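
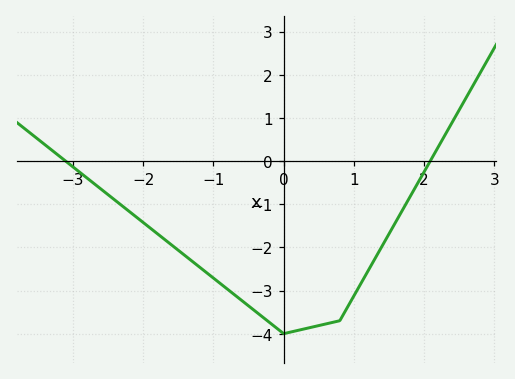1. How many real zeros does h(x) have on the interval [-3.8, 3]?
2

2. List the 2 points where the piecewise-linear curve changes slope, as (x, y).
(0, -4); (0.8, -3.7)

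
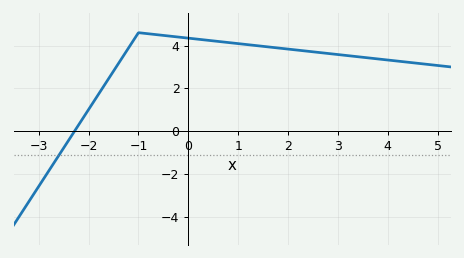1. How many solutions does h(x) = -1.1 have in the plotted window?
1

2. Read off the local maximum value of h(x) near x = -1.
4.6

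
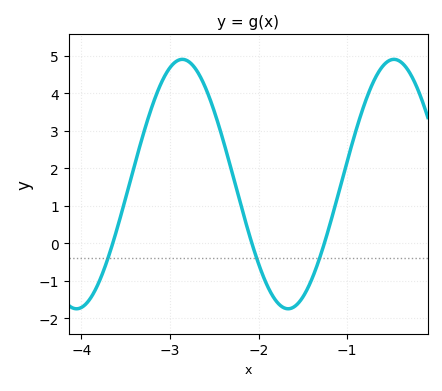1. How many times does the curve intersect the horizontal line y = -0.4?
3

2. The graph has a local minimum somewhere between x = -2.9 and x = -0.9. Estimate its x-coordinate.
-1.67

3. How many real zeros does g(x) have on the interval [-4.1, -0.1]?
3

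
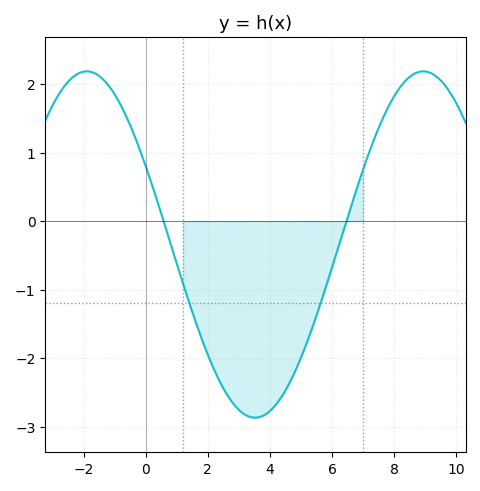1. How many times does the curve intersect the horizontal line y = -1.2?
2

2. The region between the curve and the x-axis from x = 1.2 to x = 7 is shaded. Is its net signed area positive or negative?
negative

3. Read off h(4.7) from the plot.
-2.3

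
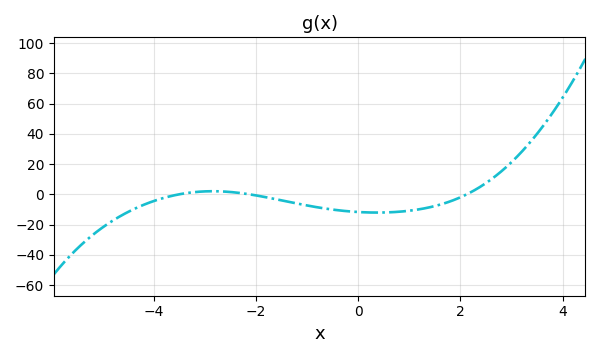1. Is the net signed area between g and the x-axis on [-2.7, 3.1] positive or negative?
negative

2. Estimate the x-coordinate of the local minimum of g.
0.369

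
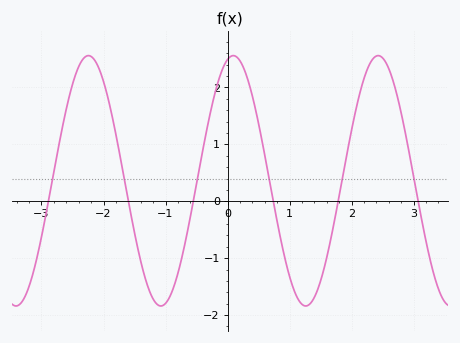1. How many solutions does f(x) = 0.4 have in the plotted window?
6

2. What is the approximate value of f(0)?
2.5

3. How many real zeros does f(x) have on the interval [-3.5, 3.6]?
6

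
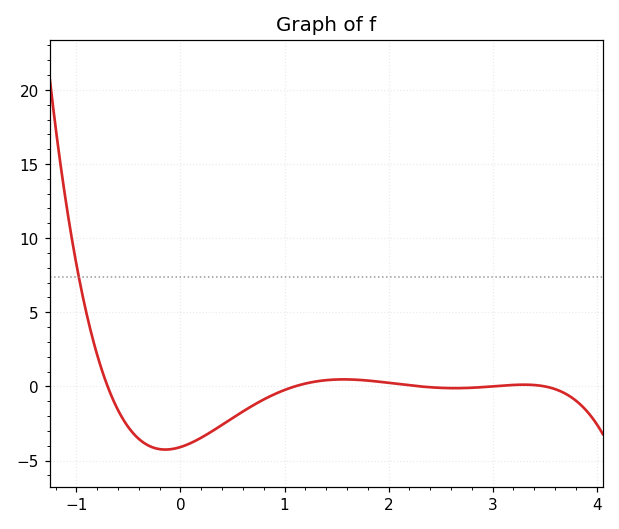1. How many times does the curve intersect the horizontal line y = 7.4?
1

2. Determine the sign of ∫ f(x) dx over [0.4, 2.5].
negative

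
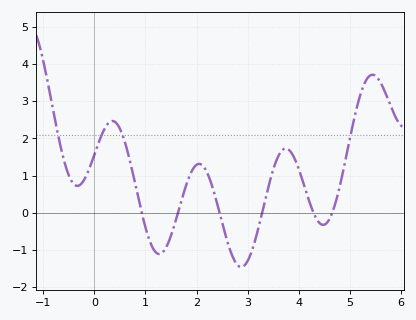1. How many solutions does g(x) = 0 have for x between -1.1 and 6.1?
6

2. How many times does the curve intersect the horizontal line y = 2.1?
4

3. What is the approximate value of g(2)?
1.3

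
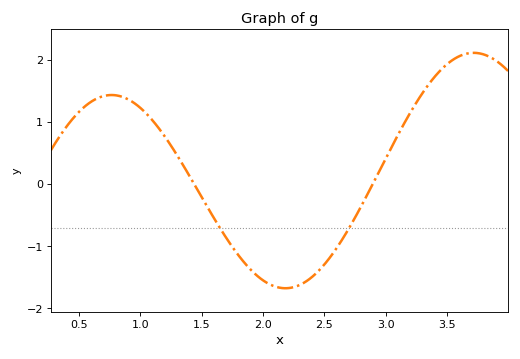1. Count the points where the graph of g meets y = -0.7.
2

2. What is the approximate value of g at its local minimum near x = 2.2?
-1.67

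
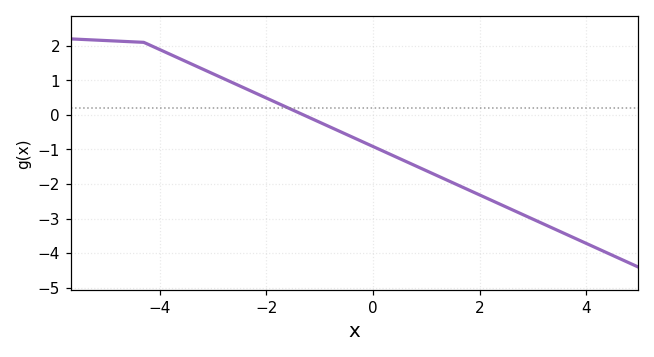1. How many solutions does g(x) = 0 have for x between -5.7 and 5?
1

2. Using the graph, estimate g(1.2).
-1.76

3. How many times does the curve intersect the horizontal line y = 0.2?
1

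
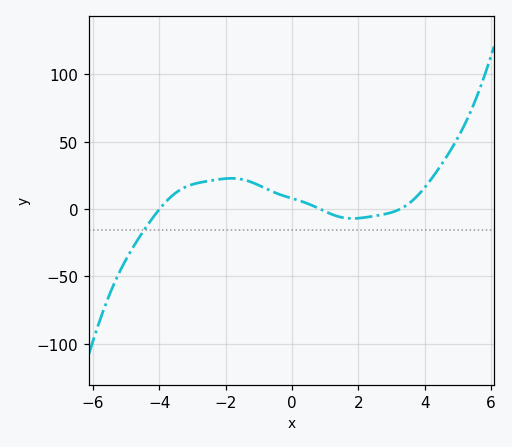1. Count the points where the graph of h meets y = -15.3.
1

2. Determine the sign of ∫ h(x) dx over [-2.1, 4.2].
positive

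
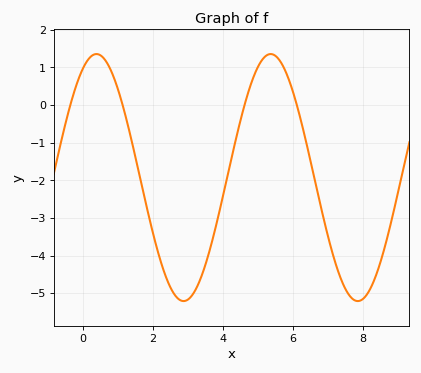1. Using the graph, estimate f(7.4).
-4.7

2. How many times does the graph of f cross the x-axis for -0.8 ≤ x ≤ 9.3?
4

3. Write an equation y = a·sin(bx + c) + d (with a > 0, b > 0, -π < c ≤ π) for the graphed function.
y = 3.28sin(1.3x + 1.1) - 1.93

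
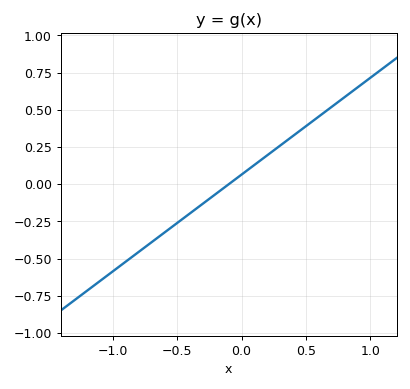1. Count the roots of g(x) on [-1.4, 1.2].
1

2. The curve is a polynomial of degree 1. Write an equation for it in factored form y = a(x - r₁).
y = 0.65(x + 0.1)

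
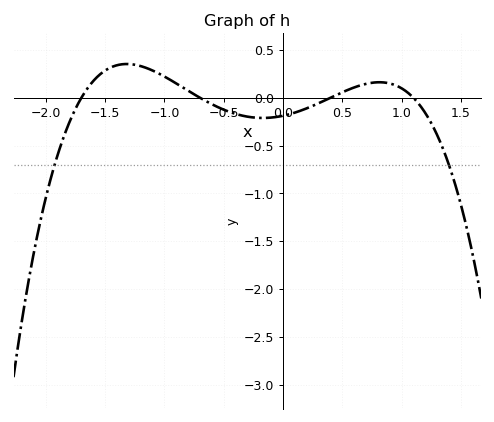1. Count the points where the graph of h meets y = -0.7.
2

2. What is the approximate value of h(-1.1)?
0.285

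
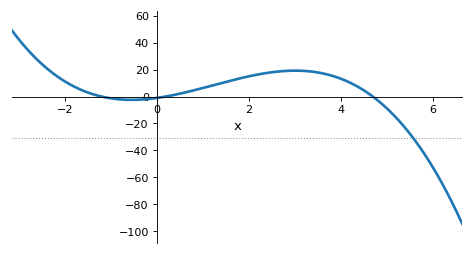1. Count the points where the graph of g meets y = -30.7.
1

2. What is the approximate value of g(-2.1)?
14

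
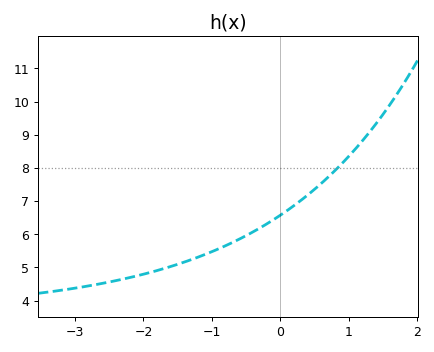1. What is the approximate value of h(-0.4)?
6.1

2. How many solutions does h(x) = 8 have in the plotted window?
1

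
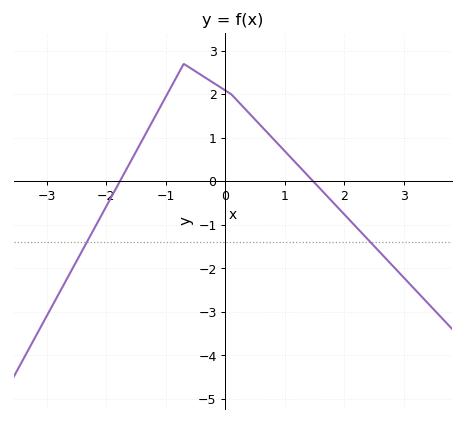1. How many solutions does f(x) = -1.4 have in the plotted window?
2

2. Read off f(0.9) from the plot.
0.8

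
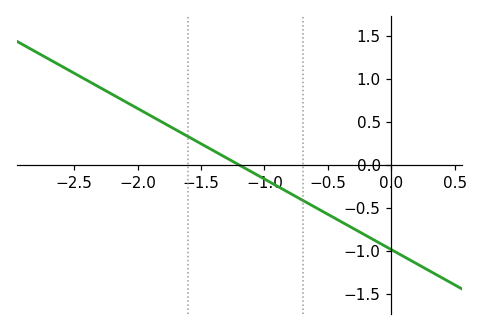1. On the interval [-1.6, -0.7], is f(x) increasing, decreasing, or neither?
decreasing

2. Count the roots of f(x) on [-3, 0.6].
1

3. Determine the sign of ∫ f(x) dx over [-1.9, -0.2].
negative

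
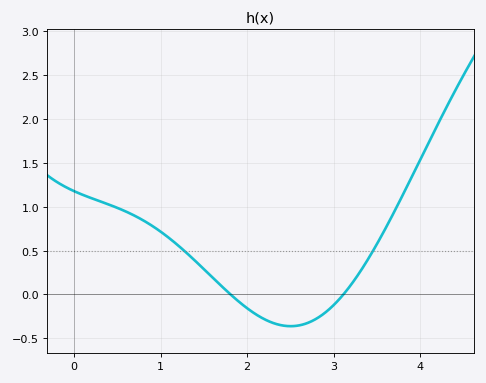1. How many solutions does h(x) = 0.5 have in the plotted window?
2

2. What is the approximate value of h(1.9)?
-0.08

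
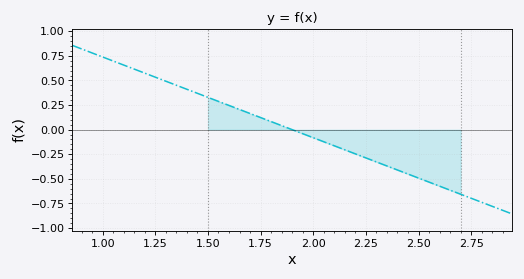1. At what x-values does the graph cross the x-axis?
1.9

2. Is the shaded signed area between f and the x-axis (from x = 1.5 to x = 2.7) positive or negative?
negative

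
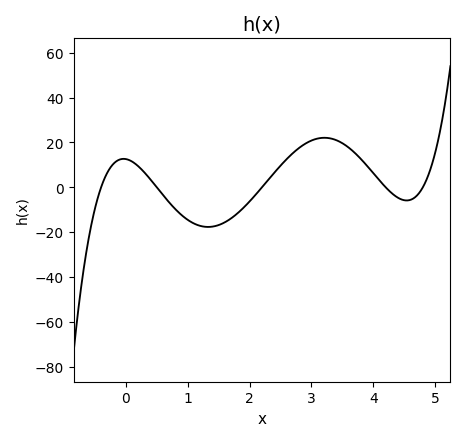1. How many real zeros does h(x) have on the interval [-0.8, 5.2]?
5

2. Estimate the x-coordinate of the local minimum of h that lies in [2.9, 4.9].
4.54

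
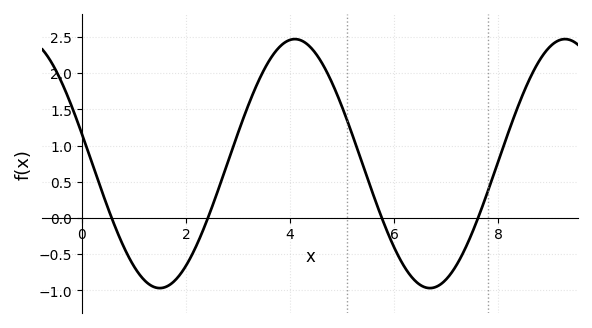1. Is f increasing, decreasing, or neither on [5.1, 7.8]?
neither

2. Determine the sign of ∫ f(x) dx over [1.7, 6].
positive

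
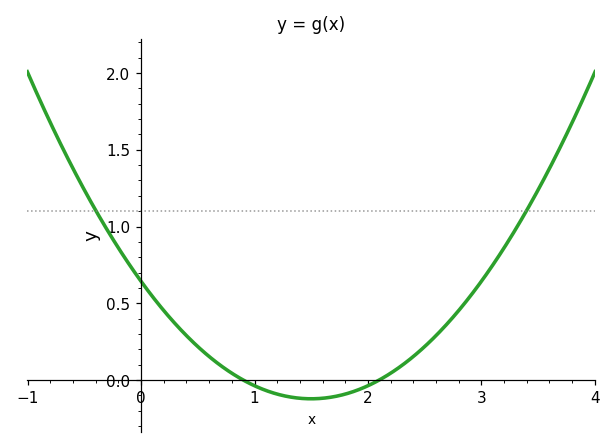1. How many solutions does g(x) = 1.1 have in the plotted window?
2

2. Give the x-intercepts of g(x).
0.9, 2.1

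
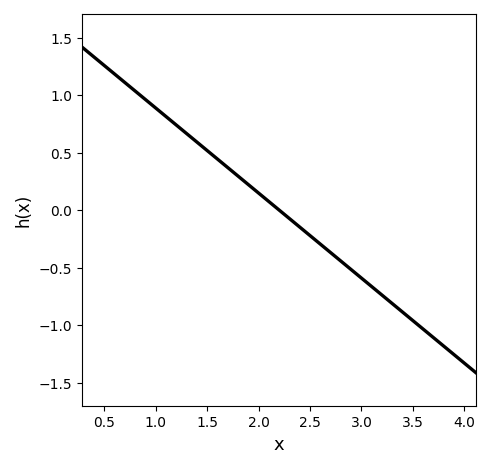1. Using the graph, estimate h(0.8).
1.04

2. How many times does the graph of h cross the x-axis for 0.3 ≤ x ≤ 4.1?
1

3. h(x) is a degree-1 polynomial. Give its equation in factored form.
y = -0.74(x - 2.2)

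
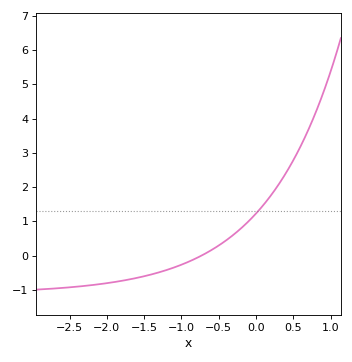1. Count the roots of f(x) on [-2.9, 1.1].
1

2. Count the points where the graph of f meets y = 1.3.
1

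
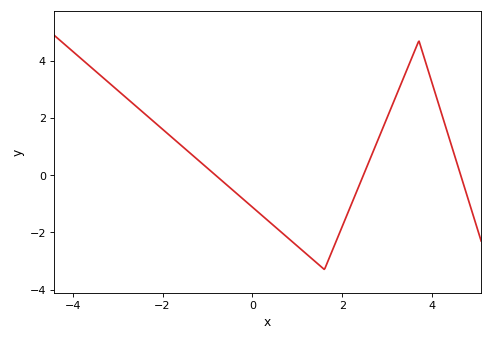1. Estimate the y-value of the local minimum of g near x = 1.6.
-3.3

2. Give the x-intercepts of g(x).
-0.823, 2.47, 4.63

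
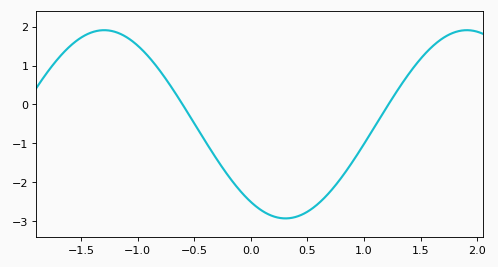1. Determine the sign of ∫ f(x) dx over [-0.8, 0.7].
negative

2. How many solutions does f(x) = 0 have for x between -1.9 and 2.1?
2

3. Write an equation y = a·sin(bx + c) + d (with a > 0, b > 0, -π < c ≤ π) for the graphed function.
y = 2.42sin(1.96x - 2.17) - 0.51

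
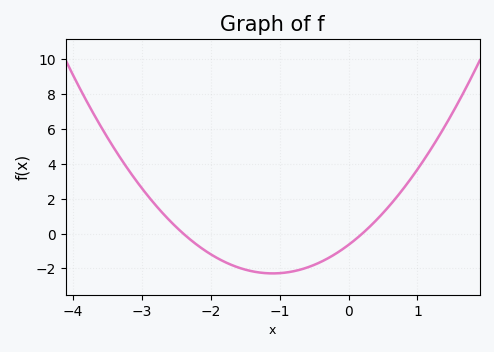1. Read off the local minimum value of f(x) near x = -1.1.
-2.28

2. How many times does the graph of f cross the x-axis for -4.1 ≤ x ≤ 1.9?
2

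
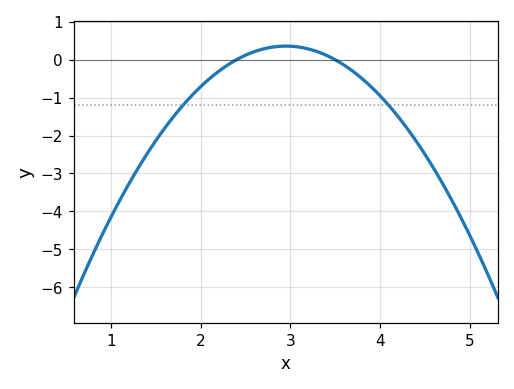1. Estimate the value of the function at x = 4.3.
-1.8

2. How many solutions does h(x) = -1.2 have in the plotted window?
2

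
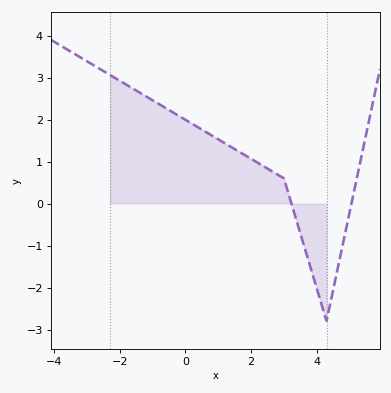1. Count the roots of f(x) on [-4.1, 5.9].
2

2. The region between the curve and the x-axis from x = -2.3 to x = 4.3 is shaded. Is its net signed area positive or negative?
positive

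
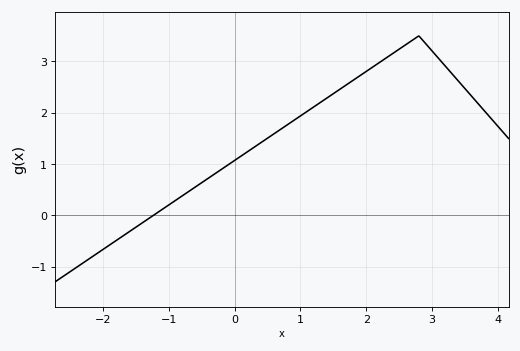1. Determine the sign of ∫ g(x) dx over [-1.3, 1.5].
positive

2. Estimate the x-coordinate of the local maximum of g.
2.8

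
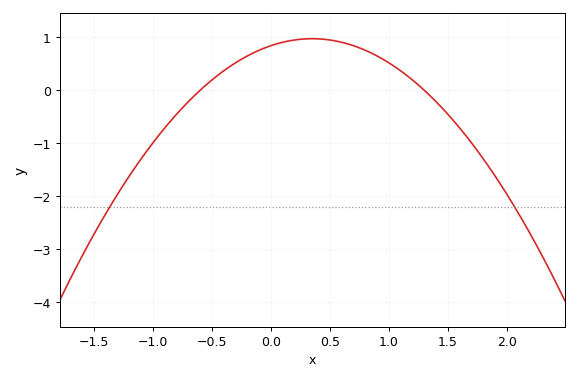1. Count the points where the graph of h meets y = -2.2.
2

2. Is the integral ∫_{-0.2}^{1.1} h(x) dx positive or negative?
positive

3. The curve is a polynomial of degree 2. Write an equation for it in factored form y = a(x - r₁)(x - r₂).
y = -1.08(x + 0.6)(x - 1.3)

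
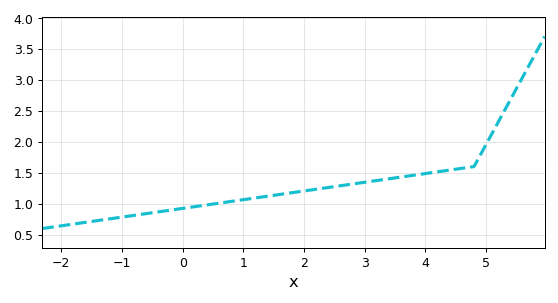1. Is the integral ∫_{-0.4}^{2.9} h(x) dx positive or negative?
positive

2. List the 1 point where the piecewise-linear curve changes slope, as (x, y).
(4.8, 1.6)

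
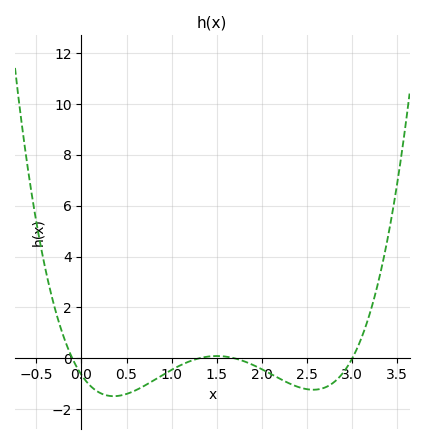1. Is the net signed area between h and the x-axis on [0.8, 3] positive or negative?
negative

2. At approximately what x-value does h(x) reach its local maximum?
1.5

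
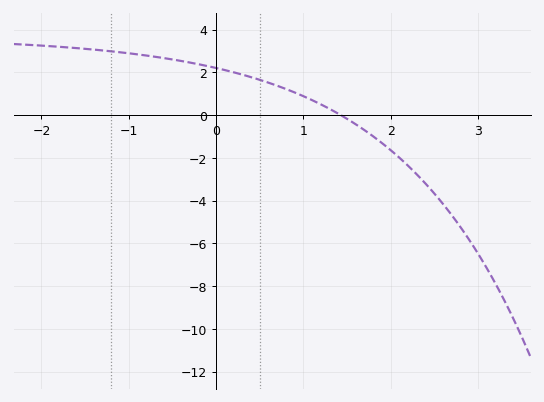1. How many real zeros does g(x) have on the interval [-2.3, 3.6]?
1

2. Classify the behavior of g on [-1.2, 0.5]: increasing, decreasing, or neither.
decreasing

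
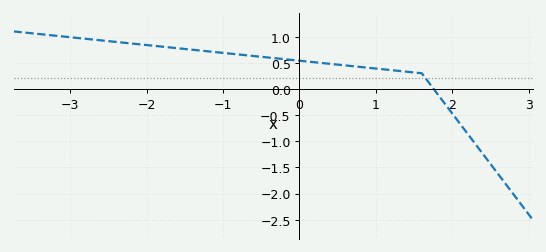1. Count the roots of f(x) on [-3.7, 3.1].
1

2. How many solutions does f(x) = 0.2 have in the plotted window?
1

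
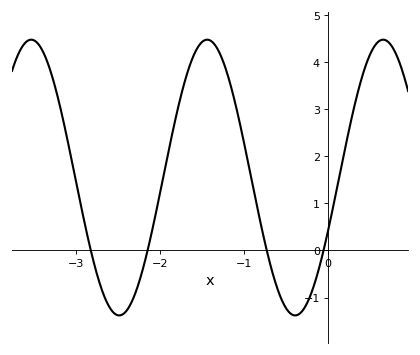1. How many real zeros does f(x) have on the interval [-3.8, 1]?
4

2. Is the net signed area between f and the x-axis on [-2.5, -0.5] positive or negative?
positive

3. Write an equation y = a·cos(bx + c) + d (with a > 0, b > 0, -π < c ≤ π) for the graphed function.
y = 2.93cos(3x - 2) + 1.55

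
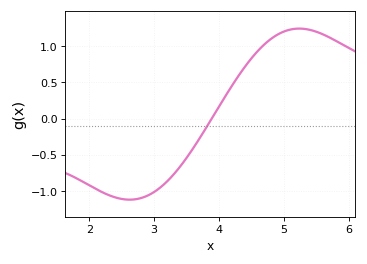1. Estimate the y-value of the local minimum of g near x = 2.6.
-1.12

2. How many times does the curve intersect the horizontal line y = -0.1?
1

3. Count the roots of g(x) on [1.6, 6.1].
1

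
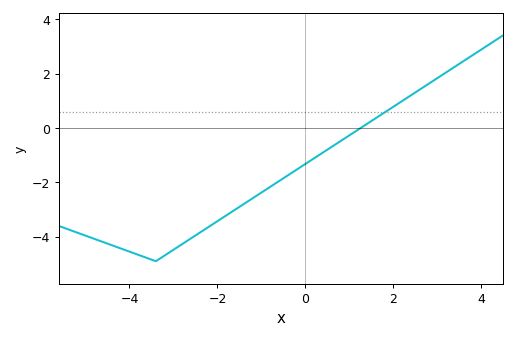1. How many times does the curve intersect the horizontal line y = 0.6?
1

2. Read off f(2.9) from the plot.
1.73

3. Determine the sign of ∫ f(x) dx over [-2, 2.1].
negative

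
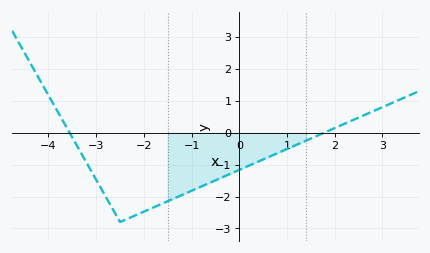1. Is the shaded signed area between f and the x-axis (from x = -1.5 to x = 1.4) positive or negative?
negative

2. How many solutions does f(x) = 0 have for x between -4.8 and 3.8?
2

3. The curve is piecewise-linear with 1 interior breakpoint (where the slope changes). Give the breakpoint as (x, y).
(-2.5, -2.8)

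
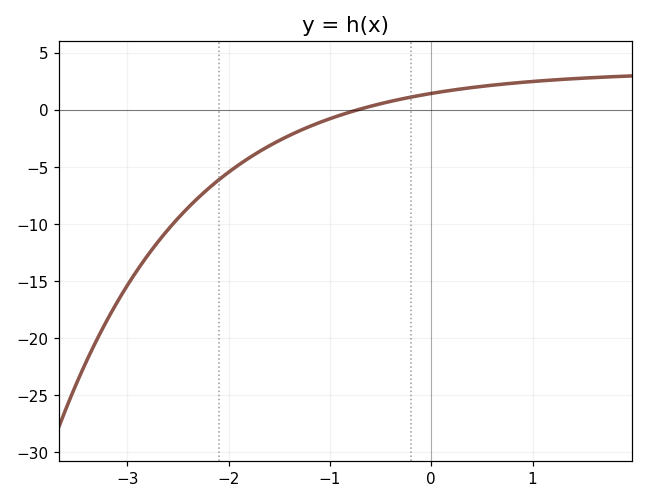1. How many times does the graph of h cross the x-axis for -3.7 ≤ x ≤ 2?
1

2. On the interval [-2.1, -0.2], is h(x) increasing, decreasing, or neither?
increasing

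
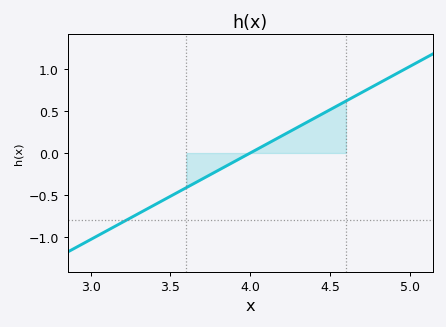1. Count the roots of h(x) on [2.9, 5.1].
1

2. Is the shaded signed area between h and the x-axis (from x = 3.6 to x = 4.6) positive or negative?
positive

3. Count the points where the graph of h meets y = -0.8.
1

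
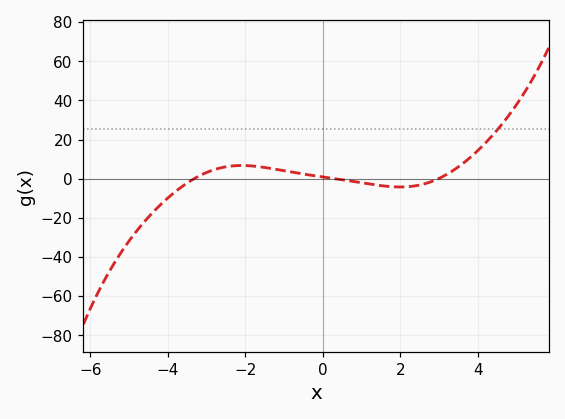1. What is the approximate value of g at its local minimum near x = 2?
-4.25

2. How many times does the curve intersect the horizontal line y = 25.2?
1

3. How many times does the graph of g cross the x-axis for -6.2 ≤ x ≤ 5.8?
3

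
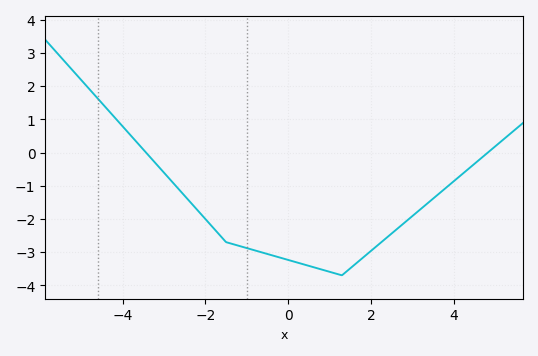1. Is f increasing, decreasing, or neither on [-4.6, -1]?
decreasing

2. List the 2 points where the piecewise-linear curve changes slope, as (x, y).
(-1.5, -2.7); (1.3, -3.7)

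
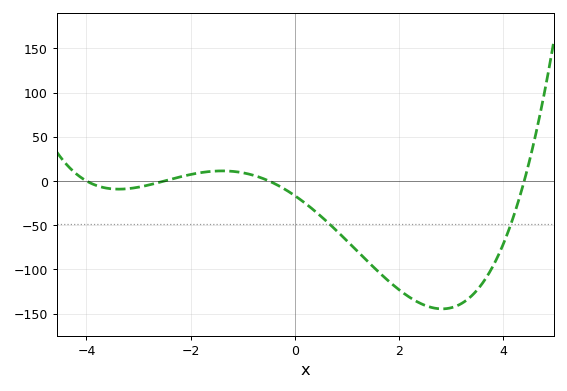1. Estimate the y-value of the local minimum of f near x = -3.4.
-9.29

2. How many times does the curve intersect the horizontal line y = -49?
2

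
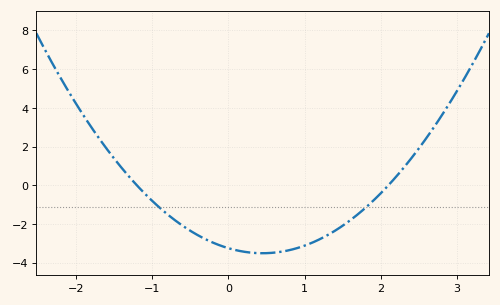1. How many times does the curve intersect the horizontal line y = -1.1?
2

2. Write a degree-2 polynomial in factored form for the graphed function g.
y = 1.29(x + 1.2)(x - 2.1)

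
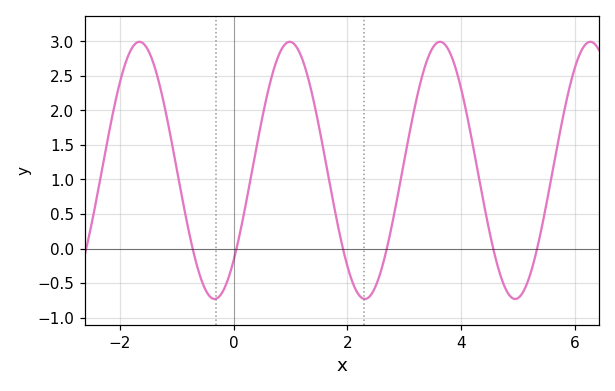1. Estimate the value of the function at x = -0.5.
-0.584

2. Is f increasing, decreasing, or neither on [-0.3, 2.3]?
neither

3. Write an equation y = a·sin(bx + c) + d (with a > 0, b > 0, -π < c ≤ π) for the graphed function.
y = 1.86sin(2.38x - 0.78) + 1.13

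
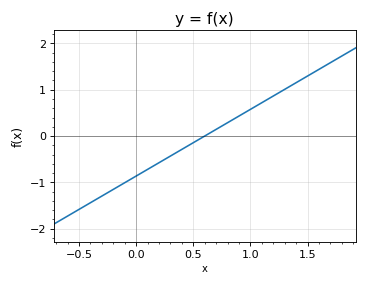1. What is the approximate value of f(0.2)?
-0.6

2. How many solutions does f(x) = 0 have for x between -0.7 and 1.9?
1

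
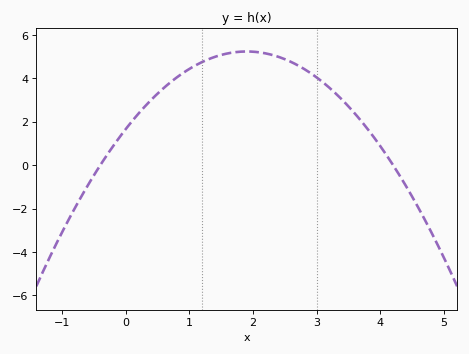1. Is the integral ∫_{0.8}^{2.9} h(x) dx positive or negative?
positive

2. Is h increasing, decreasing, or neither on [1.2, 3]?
neither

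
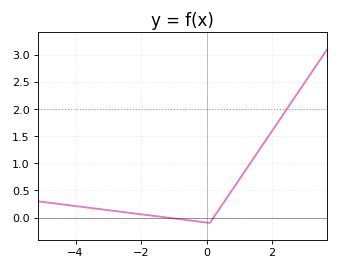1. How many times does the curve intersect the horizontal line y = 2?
1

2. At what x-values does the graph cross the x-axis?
-1.2, 0.2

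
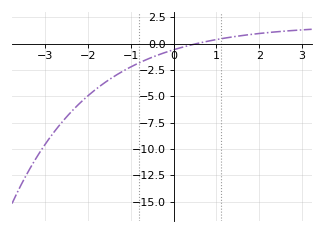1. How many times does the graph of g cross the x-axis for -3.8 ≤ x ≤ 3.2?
1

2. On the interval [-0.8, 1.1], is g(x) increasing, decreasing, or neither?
increasing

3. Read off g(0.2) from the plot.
-0.4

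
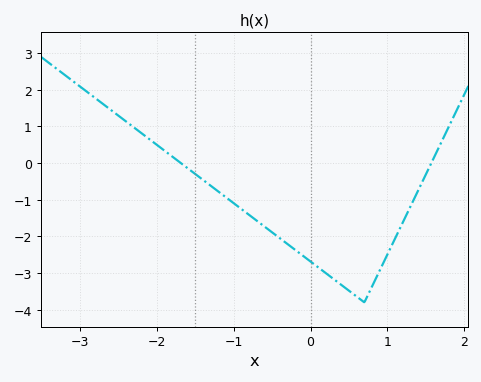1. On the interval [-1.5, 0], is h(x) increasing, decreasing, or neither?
decreasing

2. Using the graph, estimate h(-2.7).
1.6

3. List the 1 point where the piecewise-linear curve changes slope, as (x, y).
(0.7, -3.8)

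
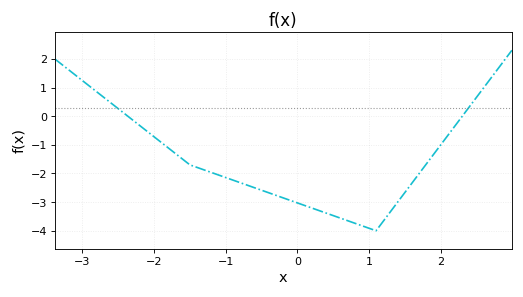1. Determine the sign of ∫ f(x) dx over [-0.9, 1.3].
negative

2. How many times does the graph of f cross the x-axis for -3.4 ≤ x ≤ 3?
2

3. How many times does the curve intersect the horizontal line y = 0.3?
2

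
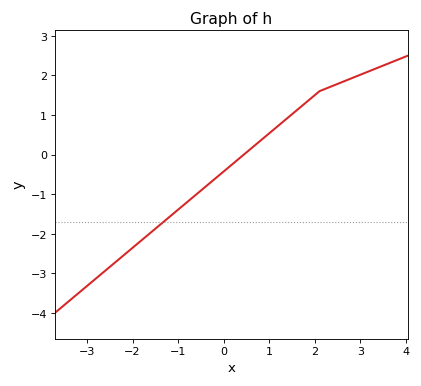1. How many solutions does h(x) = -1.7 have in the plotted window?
1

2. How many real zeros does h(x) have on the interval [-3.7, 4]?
1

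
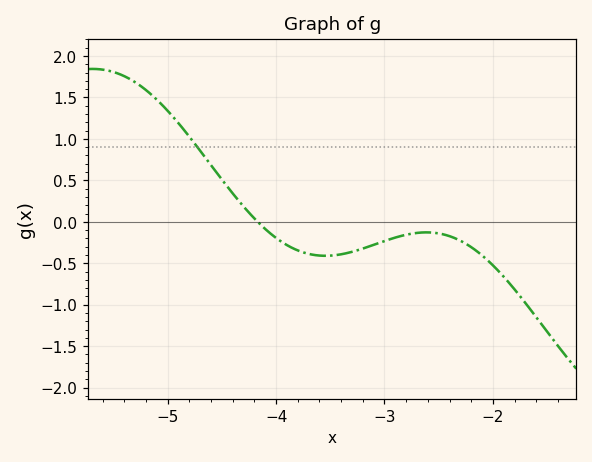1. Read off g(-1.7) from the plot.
-0.979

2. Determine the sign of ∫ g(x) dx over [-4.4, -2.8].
negative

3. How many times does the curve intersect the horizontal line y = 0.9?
1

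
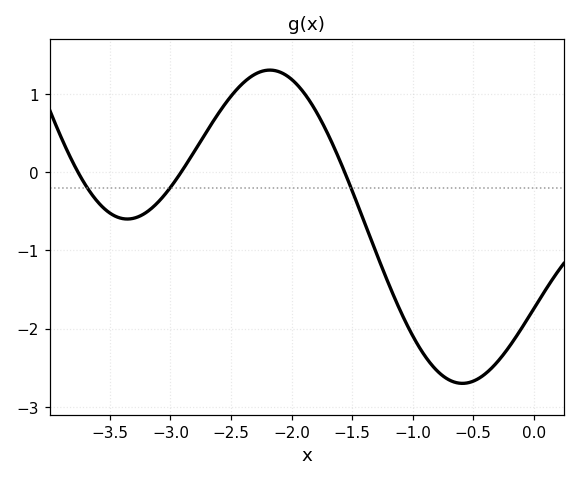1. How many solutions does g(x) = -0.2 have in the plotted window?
3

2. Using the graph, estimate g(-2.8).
0.3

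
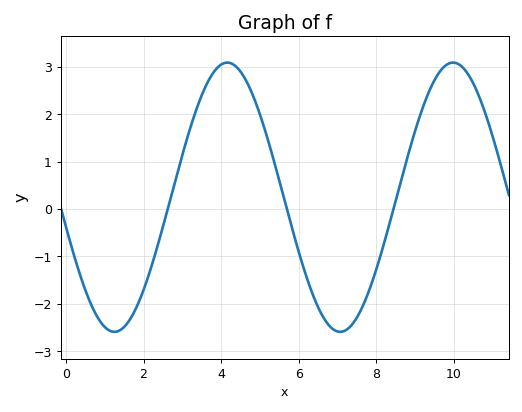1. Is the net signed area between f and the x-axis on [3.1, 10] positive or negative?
positive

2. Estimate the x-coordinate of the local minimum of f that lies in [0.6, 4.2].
1.2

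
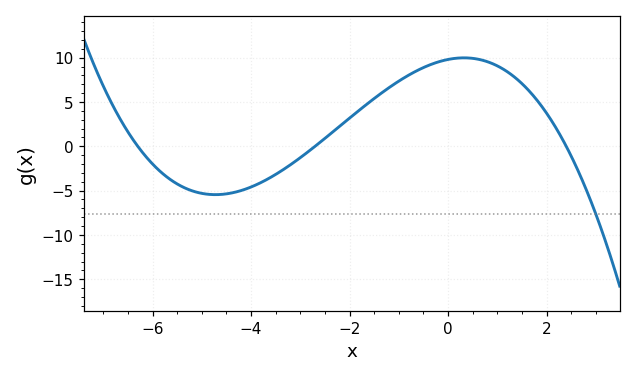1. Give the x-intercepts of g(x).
-6.2, -2.8, 2.4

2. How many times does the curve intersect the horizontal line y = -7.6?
1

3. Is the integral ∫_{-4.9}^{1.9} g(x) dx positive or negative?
positive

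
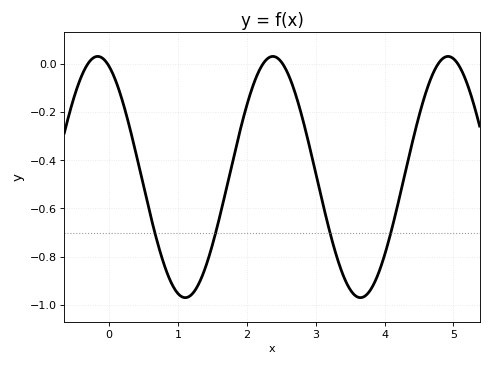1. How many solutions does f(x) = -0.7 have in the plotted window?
4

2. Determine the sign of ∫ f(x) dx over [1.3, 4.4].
negative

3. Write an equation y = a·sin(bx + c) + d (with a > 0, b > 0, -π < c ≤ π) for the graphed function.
y = 0.5sin(2.5x + 2) - 0.47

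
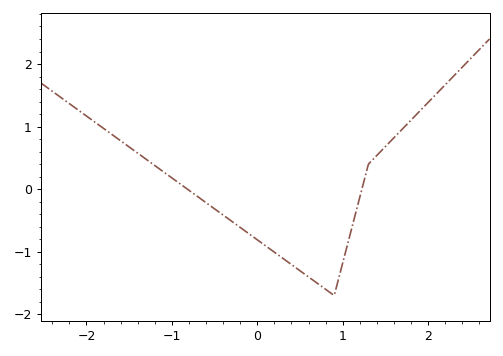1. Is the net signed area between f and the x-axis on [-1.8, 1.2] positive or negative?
negative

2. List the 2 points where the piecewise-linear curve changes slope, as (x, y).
(0.9, -1.7); (1.3, 0.4)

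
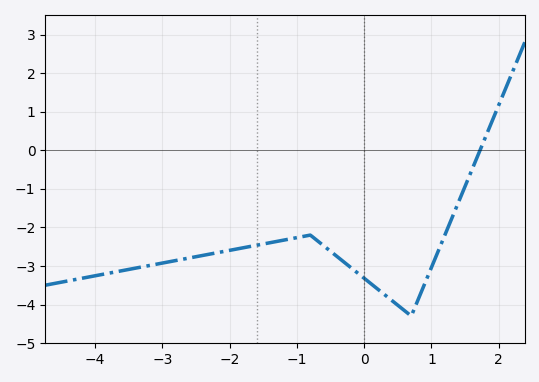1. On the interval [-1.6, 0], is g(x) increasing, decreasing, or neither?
neither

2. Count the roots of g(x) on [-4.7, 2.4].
1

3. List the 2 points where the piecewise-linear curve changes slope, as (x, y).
(-0.8, -2.2); (0.7, -4.3)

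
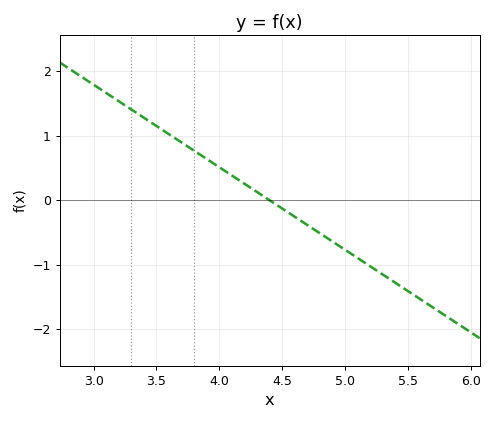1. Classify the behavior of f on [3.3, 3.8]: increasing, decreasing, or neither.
decreasing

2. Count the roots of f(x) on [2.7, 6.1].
1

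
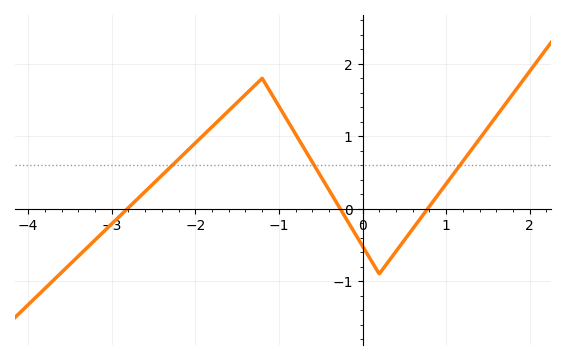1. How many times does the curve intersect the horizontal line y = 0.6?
3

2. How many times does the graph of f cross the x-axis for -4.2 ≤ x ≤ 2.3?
3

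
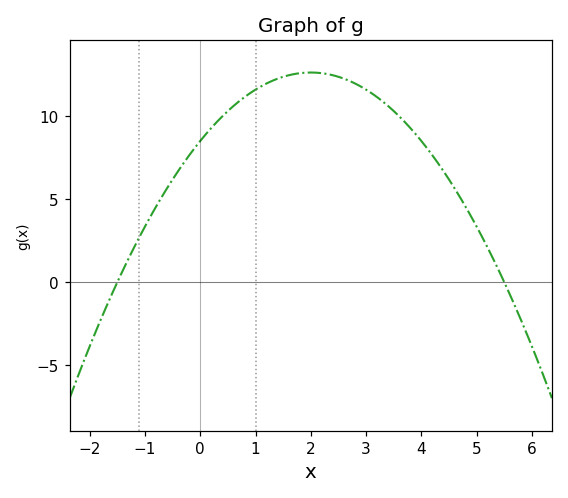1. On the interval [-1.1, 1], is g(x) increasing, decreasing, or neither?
increasing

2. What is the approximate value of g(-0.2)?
7.63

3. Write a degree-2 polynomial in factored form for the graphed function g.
y = -1.03(x + 1.5)(x - 5.5)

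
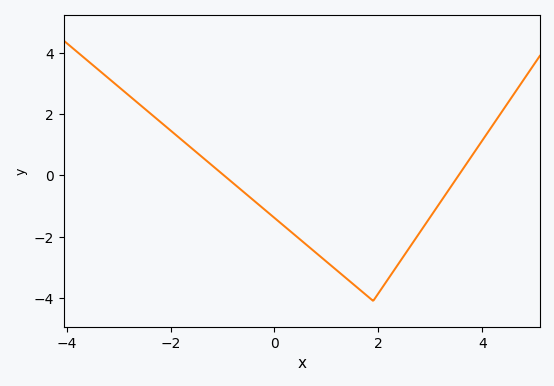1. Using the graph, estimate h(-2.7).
2.4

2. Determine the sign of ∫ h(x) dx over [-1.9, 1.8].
negative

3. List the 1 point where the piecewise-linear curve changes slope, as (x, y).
(1.9, -4.1)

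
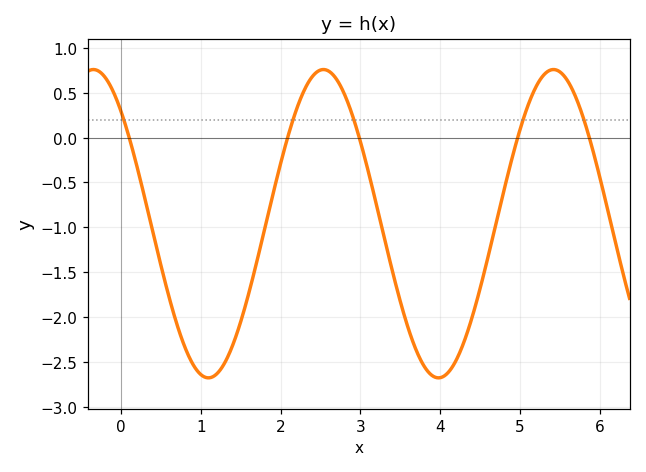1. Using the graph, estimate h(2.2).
0.315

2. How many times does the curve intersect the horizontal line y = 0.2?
5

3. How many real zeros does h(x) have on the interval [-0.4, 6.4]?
5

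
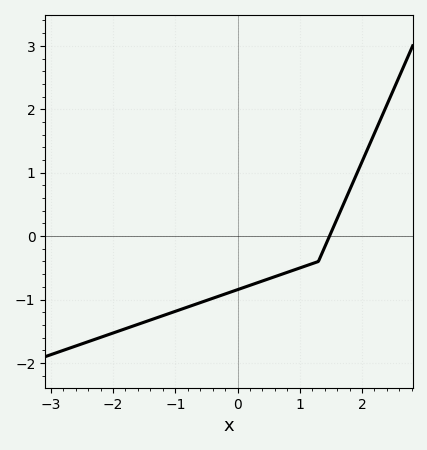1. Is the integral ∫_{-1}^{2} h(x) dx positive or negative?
negative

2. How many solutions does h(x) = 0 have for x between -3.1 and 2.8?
1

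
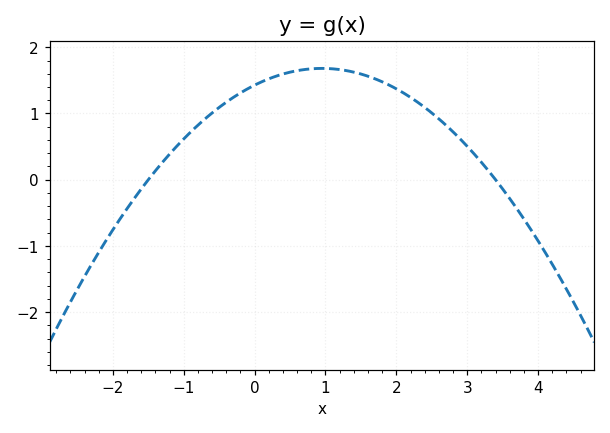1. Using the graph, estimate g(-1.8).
-0.4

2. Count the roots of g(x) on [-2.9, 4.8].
2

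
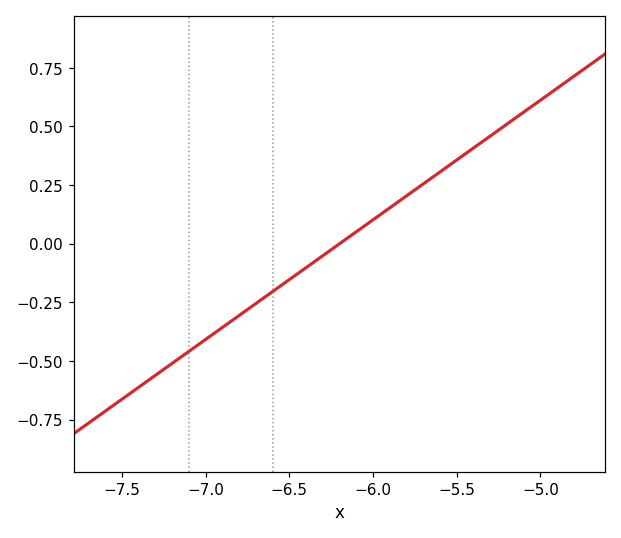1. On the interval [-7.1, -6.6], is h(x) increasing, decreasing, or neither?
increasing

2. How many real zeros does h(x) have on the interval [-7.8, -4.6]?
1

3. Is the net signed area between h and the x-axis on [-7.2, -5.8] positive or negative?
negative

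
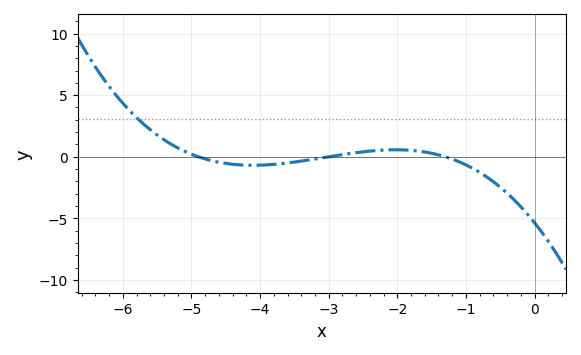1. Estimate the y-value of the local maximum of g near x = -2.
0.5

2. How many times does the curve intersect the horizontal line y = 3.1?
1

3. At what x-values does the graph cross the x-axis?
-4.9, -3, -1.3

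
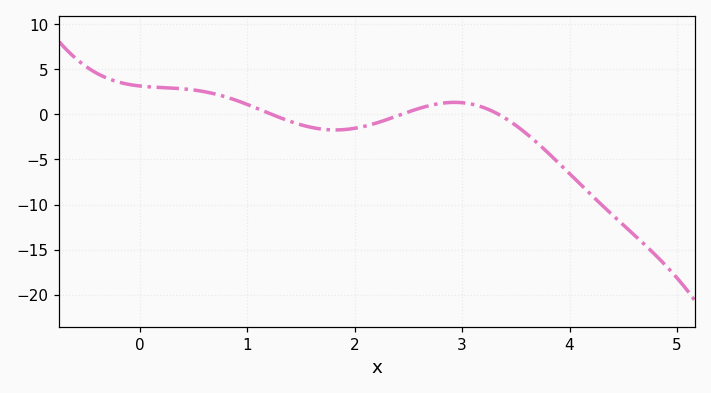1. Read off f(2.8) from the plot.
1.2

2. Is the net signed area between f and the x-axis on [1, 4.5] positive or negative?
negative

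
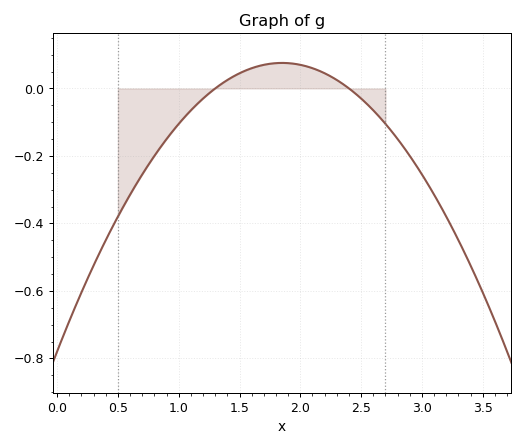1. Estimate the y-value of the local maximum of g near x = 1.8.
0.076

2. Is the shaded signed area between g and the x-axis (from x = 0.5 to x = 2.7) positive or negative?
negative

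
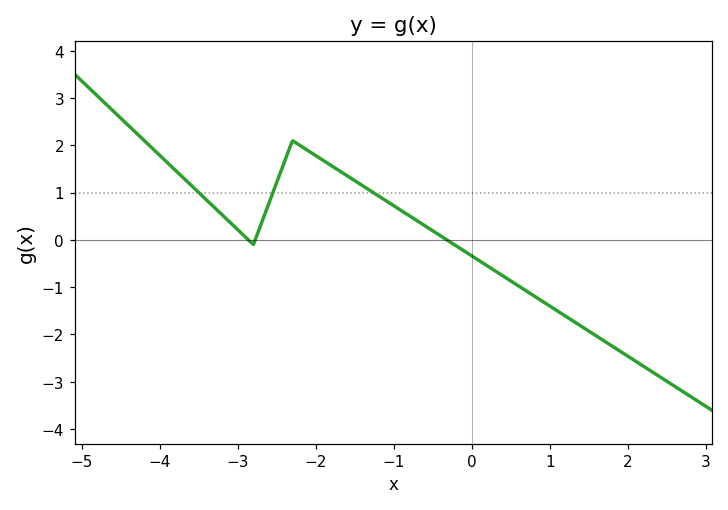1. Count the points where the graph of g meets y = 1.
3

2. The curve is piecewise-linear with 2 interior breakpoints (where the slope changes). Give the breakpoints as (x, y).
(-2.8, -0.1); (-2.3, 2.1)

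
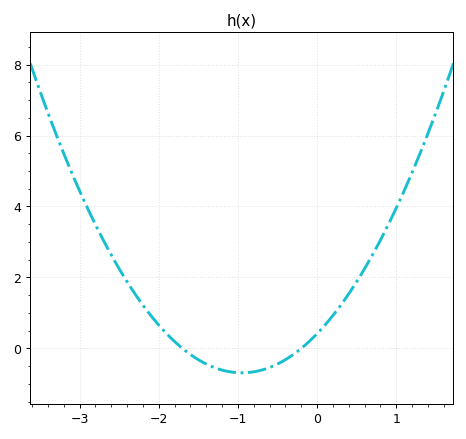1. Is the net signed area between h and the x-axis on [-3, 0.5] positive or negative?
positive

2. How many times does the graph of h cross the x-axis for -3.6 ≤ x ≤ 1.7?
2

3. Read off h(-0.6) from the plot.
-0.6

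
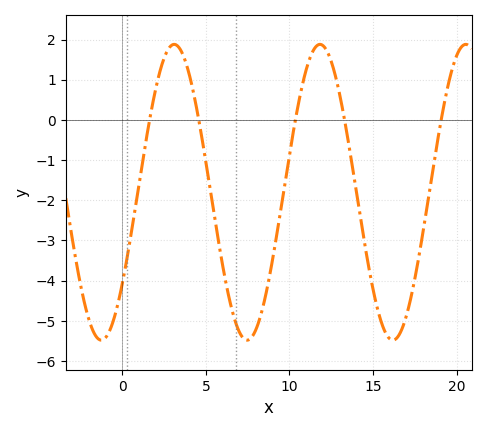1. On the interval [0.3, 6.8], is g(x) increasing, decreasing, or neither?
neither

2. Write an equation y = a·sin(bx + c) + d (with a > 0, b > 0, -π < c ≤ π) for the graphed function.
y = 3.68sin(0.72x - 0.66) - 1.8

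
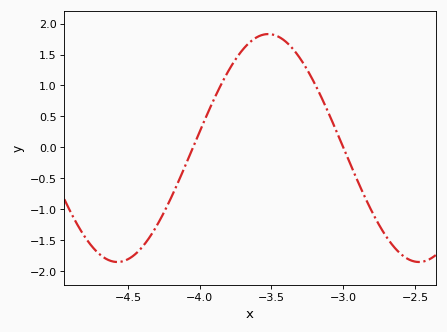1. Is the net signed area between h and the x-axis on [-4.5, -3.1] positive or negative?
positive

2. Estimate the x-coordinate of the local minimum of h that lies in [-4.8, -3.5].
-4.55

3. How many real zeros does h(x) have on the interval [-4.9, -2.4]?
2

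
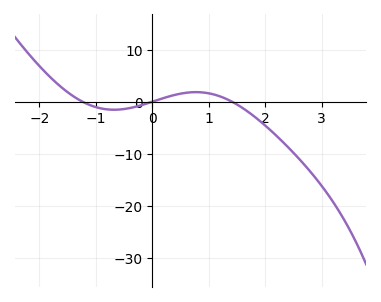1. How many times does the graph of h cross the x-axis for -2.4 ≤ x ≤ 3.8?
3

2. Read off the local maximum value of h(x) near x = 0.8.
1.84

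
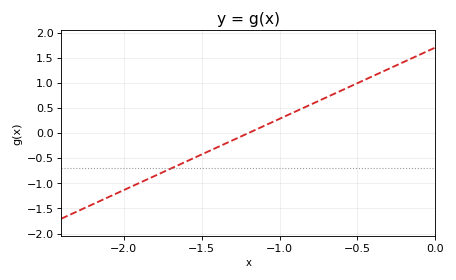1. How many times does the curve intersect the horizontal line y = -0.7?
1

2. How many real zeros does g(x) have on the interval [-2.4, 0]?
1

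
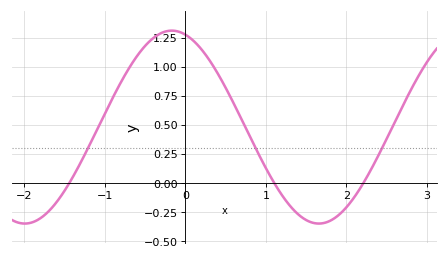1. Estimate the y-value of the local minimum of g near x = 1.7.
-0.34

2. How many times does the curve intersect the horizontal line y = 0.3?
3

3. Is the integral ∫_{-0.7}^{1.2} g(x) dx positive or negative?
positive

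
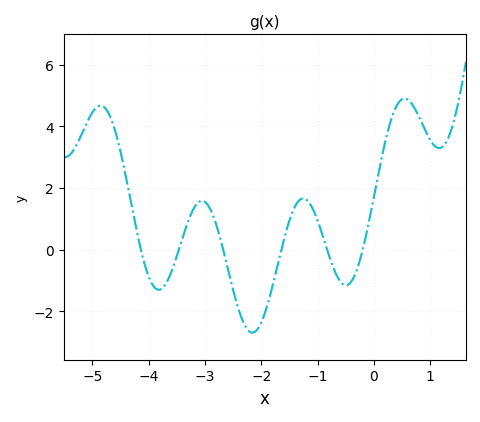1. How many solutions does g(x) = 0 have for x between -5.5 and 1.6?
6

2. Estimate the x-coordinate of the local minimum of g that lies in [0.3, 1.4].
1.16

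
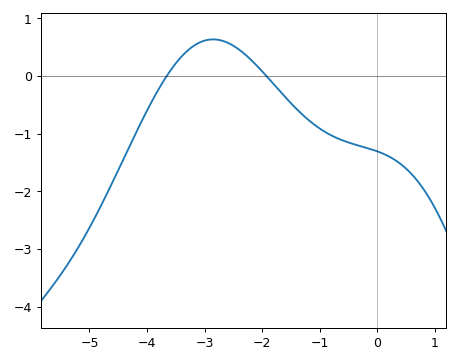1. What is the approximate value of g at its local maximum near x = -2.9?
0.634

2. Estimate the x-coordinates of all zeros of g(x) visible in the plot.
-3.66, -1.93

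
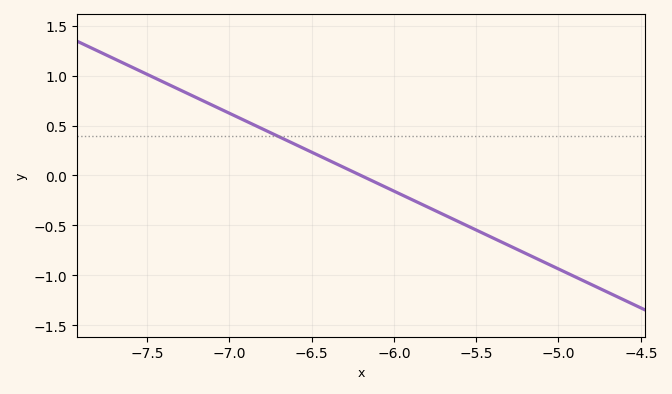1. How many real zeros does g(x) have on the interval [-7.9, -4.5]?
1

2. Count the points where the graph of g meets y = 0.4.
1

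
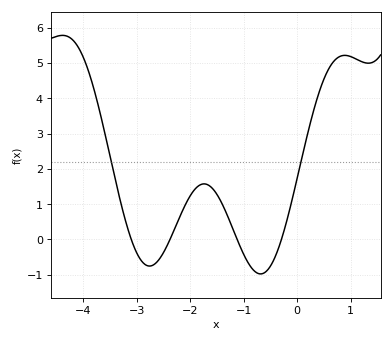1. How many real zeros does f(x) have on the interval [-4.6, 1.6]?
4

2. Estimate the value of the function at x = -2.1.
0.961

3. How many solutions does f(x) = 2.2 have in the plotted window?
2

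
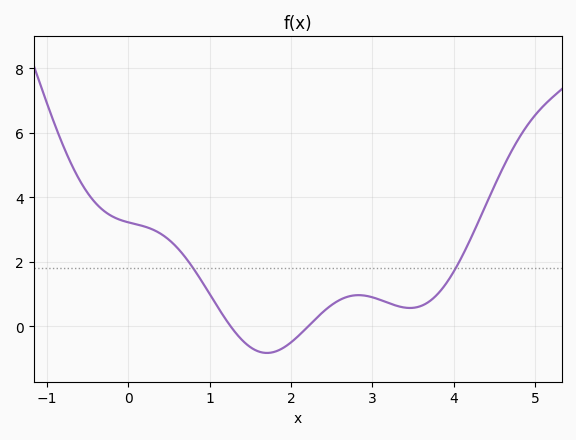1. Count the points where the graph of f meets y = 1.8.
2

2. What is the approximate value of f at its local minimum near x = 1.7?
-0.823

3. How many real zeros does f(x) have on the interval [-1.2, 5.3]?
2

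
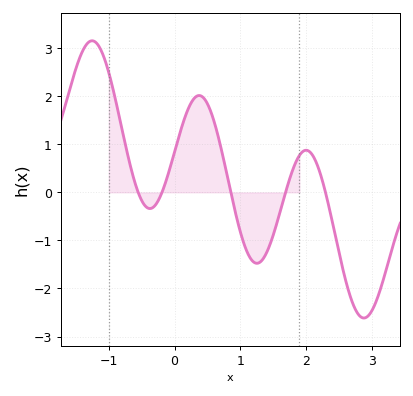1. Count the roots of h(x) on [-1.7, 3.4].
5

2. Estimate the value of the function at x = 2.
0.877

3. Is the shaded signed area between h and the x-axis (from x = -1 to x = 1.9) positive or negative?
positive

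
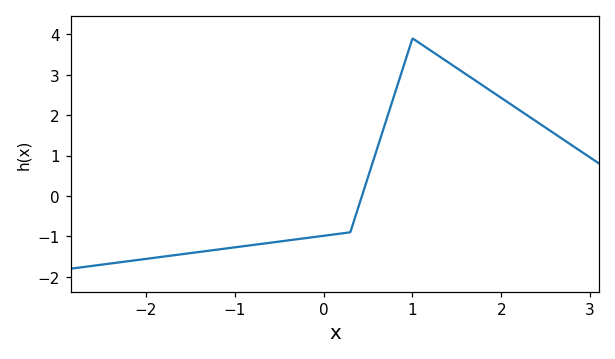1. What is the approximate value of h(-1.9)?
-1.53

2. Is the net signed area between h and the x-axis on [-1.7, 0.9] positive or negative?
negative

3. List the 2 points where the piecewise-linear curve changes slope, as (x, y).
(0.3, -0.9); (1, 3.9)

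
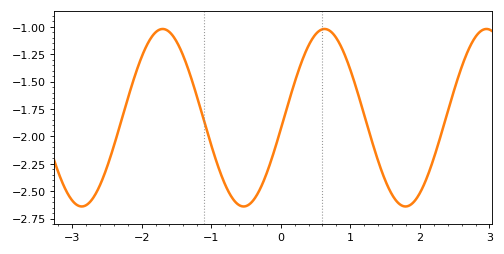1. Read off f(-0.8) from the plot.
-2.44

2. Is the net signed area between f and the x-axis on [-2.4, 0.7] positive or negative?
negative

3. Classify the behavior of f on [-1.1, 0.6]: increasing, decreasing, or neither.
neither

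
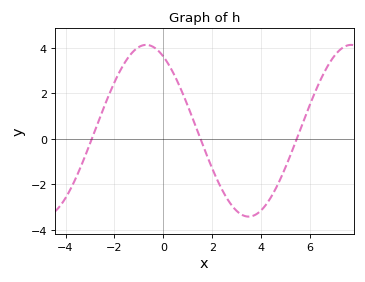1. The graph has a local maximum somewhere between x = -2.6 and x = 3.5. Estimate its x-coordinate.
-0.706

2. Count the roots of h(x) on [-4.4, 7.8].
3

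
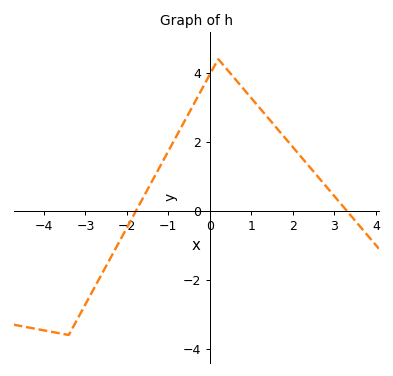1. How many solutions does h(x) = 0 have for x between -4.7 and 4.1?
2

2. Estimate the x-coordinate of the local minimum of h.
-3.4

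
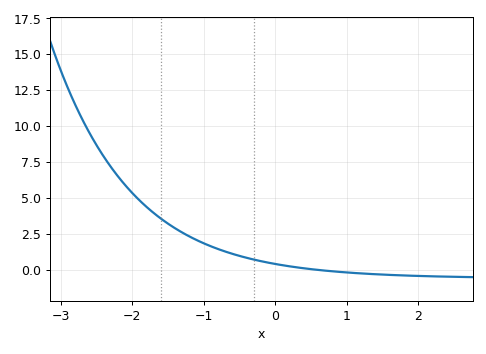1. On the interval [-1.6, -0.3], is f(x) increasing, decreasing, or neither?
decreasing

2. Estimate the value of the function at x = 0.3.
0.2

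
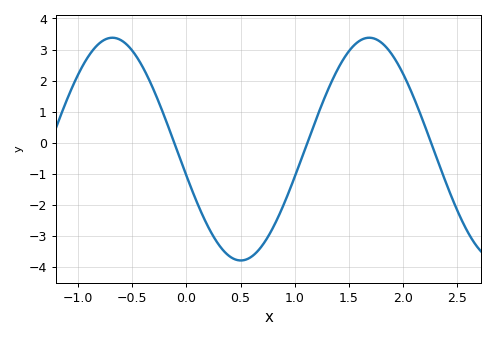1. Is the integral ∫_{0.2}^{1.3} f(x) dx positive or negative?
negative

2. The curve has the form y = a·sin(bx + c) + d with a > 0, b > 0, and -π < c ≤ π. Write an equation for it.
y = 3.59sin(2.65x - 2.9) - 0.21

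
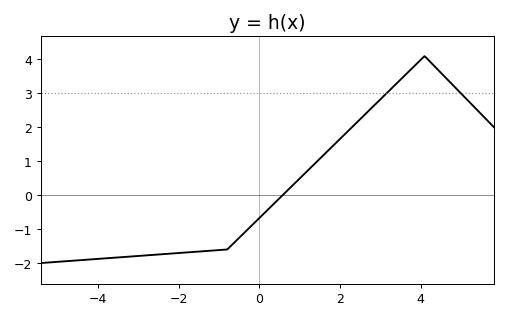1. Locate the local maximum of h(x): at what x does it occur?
4.1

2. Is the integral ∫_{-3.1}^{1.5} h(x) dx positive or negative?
negative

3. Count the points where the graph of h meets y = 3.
2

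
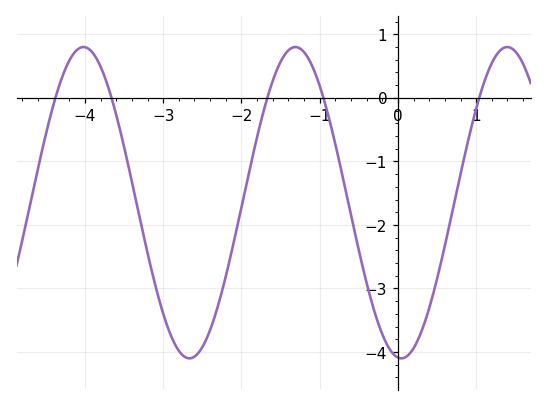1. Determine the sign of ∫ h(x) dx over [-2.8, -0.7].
negative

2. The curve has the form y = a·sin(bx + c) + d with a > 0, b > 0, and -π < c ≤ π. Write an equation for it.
y = 2.45sin(2.3x - 1.7) - 1.65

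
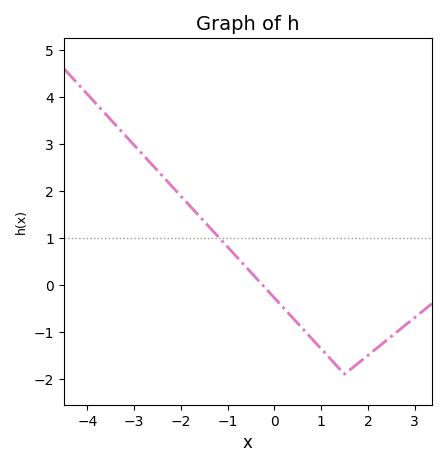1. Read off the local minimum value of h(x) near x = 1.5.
-1.9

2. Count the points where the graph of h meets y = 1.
1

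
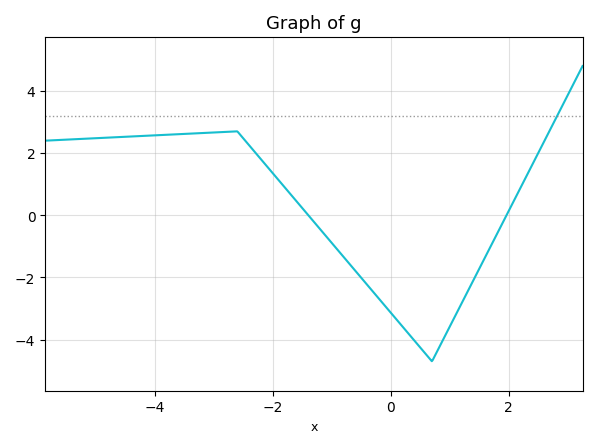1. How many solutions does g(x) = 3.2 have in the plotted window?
1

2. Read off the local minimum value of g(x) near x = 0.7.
-4.6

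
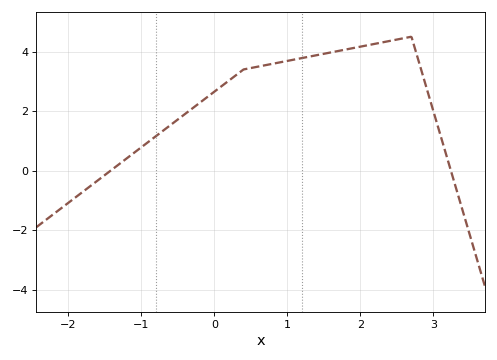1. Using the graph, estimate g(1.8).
4.07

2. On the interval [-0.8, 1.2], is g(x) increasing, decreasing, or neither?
increasing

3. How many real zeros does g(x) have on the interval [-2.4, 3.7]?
2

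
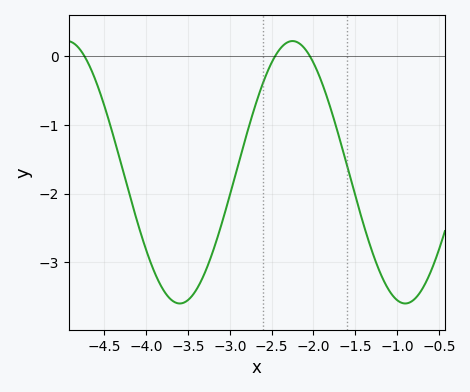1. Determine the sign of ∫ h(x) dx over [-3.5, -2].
negative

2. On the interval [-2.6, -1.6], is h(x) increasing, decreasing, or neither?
neither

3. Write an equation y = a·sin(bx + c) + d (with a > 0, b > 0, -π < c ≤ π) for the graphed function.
y = 1.91sin(2.33x + 0.532) - 1.69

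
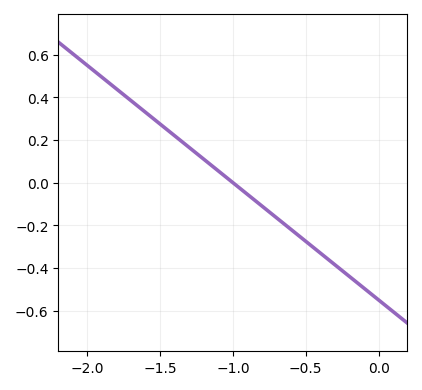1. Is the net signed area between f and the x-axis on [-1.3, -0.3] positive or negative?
negative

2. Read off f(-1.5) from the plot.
0.28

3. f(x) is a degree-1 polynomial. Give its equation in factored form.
y = -0.55(x + 1)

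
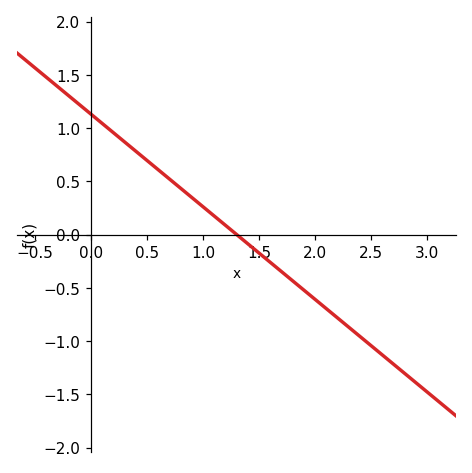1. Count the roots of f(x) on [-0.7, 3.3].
1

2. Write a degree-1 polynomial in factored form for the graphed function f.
y = -0.87(x - 1.3)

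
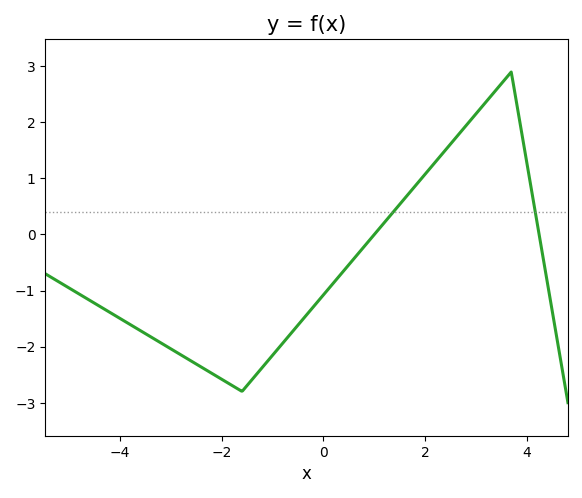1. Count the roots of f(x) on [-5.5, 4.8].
2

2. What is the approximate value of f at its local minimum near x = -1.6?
-2.8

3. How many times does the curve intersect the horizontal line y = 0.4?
2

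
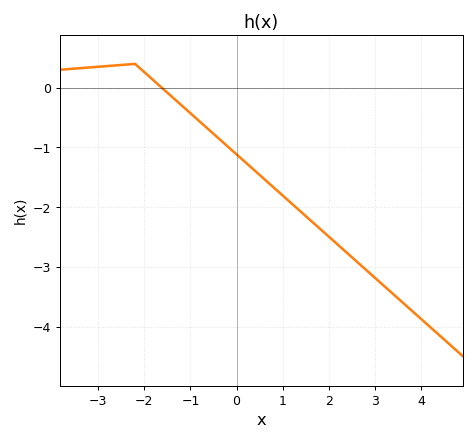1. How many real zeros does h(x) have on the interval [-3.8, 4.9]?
1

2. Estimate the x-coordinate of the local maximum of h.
-2.2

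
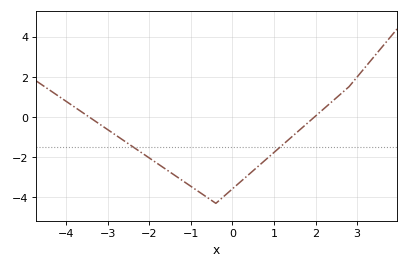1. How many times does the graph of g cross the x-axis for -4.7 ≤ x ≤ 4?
2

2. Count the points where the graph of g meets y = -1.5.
2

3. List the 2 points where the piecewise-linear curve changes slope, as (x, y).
(-0.4, -4.3); (2.8, 1.5)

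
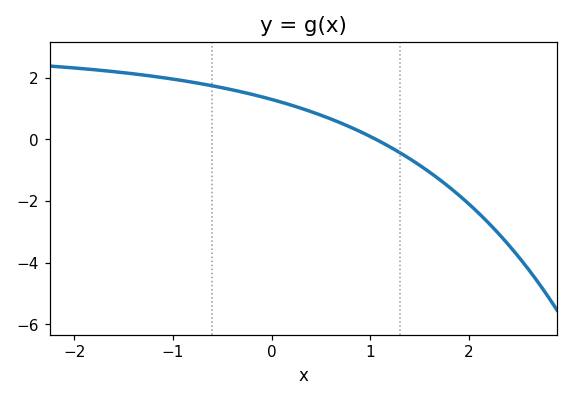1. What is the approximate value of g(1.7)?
-1.2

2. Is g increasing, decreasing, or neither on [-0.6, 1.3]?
decreasing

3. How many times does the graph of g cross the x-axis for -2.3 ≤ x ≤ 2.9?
1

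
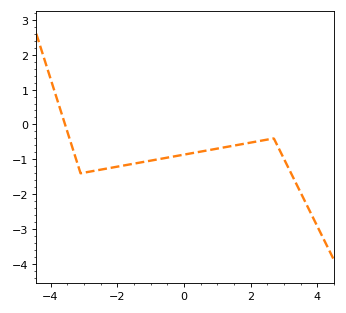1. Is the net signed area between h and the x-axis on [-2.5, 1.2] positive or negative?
negative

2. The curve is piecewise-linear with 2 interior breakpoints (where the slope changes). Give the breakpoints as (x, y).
(-3.1, -1.4); (2.7, -0.4)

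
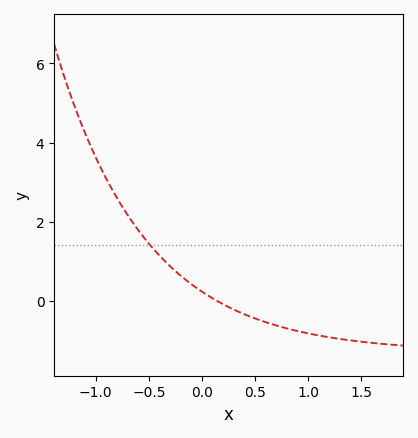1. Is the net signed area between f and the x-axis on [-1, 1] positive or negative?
positive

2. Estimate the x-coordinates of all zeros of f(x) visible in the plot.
0.15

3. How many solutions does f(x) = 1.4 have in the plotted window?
1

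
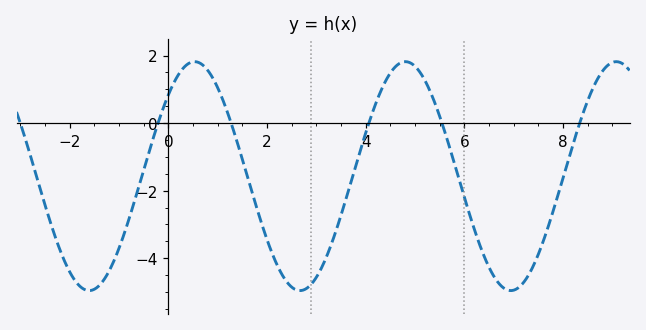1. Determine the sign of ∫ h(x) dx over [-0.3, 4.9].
negative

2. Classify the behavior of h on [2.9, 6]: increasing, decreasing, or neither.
neither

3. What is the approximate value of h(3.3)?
-3.6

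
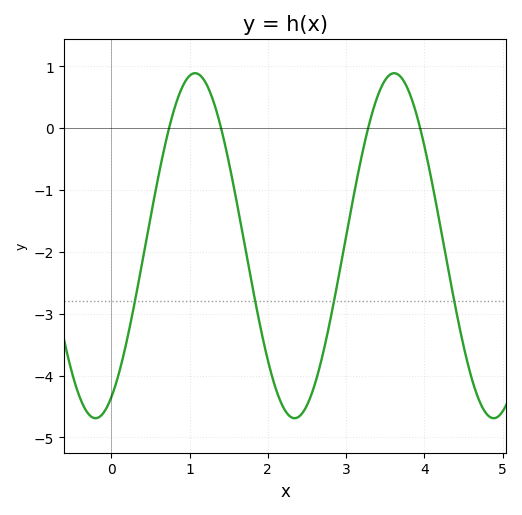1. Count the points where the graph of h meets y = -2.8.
4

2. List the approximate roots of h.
0.737, 1.4, 3.28, 3.95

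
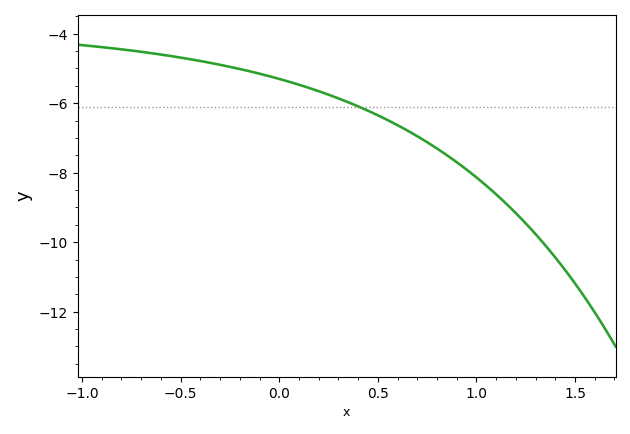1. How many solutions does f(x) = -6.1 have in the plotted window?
1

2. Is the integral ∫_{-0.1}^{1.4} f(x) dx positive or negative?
negative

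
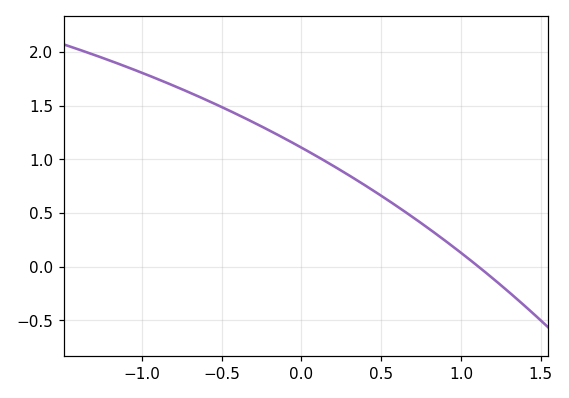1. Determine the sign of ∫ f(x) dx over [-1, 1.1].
positive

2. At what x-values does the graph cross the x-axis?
1.1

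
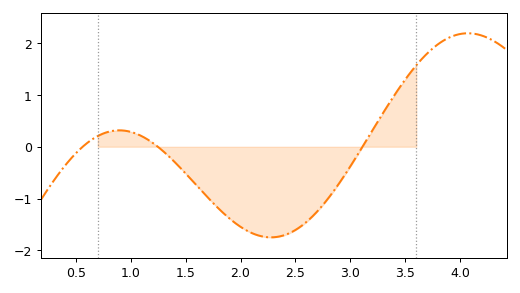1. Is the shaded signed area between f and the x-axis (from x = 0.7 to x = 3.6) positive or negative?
negative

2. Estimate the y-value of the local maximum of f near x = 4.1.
2.19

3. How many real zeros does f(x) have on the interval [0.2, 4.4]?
3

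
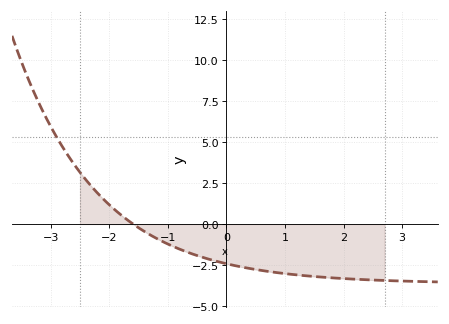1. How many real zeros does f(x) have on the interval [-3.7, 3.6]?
1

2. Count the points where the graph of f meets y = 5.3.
1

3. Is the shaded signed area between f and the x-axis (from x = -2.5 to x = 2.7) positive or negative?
negative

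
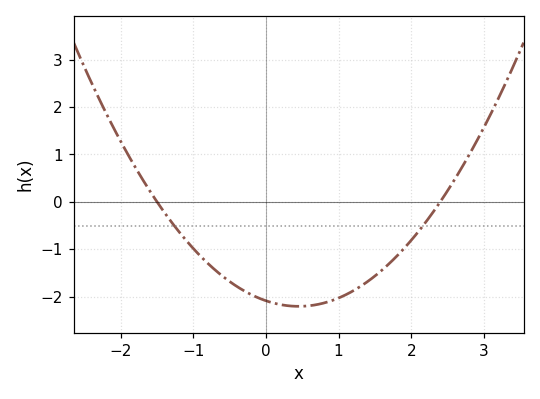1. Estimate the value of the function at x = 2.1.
-0.6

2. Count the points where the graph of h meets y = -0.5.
2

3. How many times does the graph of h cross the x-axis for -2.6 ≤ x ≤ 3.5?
2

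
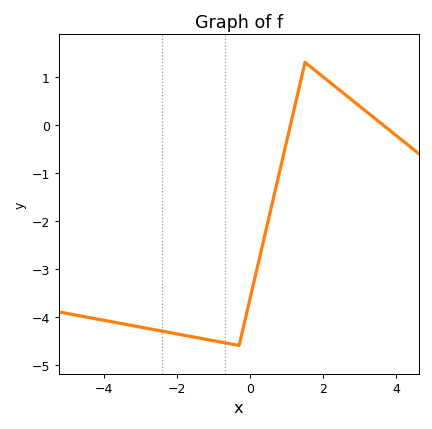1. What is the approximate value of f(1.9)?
1.1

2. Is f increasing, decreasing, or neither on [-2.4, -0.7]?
decreasing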